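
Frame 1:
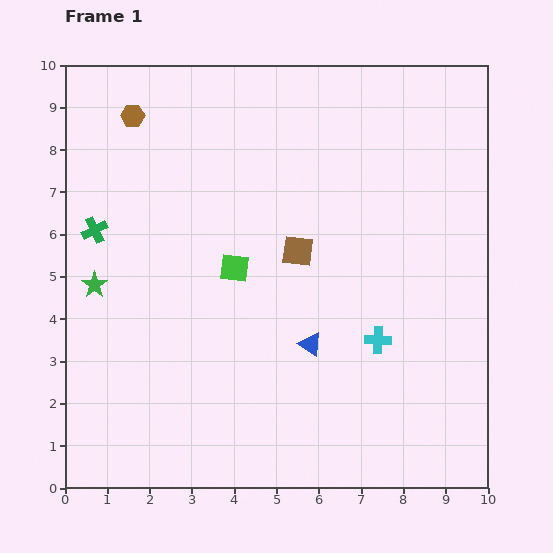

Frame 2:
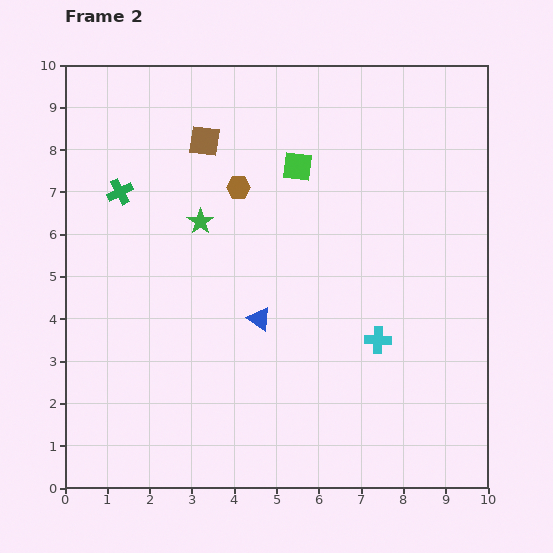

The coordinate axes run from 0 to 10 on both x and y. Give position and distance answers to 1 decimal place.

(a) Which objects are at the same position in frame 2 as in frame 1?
the cyan cross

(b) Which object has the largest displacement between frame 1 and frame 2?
the brown square

(moved 3.4; next 3.0)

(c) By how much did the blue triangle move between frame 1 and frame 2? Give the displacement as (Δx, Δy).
(-1.2, 0.6)

The blue triangle was at (5.8, 3.4) in frame 1 and (4.6, 4.0) in frame 2.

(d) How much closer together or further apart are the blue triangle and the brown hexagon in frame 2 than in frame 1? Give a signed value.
-3.7

Distance in frame 1: 6.8. Distance in frame 2: 3.1.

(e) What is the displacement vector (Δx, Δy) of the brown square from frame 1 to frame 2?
(-2.2, 2.6)

The brown square was at (5.5, 5.6) in frame 1 and (3.3, 8.2) in frame 2.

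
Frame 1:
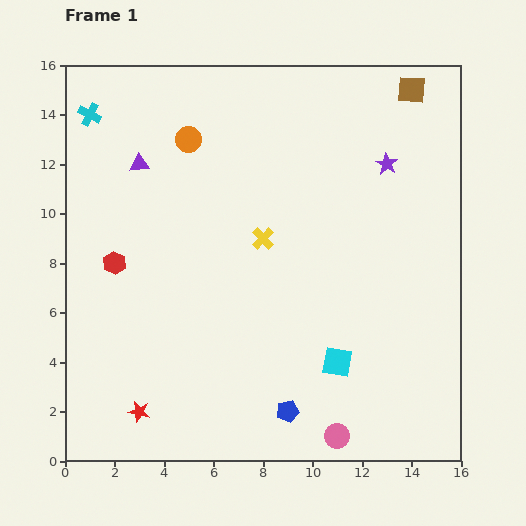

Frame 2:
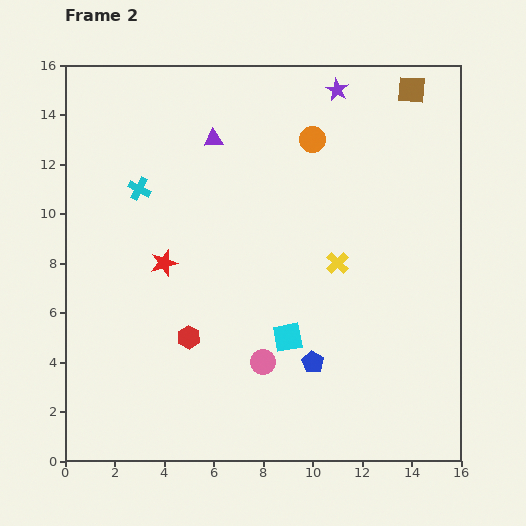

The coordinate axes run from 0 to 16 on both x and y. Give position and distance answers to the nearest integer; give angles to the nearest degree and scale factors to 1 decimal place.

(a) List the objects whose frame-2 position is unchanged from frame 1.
the brown square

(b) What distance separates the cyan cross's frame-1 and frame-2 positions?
4

The cyan cross moved from (1, 14) to (3, 11), a distance of √(2² + 3²) ≈ 4.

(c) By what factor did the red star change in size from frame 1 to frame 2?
1.3×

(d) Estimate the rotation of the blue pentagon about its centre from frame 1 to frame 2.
26° counter-clockwise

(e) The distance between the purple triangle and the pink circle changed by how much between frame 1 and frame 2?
-5

Distance in frame 1: 14. Distance in frame 2: 9.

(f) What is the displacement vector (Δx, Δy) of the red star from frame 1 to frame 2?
(1, 6)

The red star was at (3, 2) in frame 1 and (4, 8) in frame 2.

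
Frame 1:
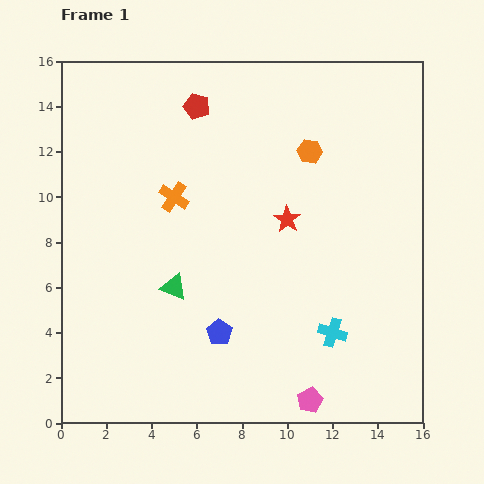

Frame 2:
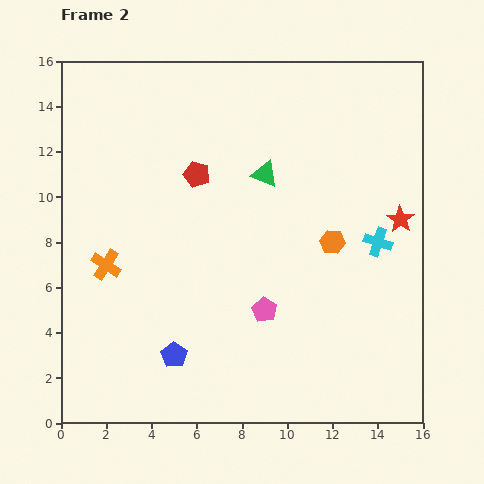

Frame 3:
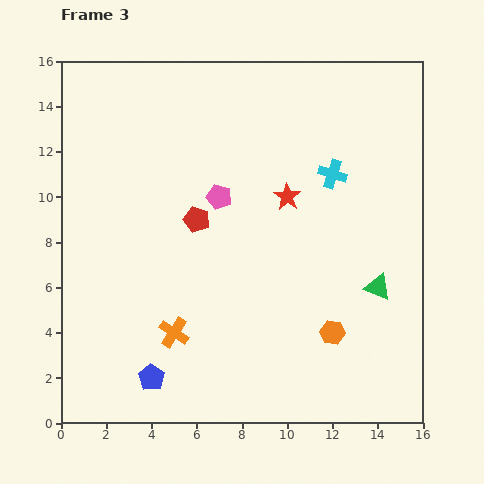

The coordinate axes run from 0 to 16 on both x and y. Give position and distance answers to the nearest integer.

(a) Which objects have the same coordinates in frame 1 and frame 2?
none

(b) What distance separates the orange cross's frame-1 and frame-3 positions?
6

The orange cross moved from (5, 10) to (5, 4), a distance of √(0² + 6²) ≈ 6.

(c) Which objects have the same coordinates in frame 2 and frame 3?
none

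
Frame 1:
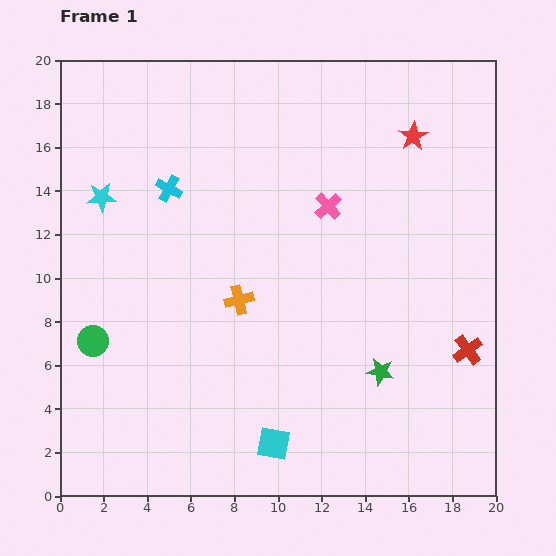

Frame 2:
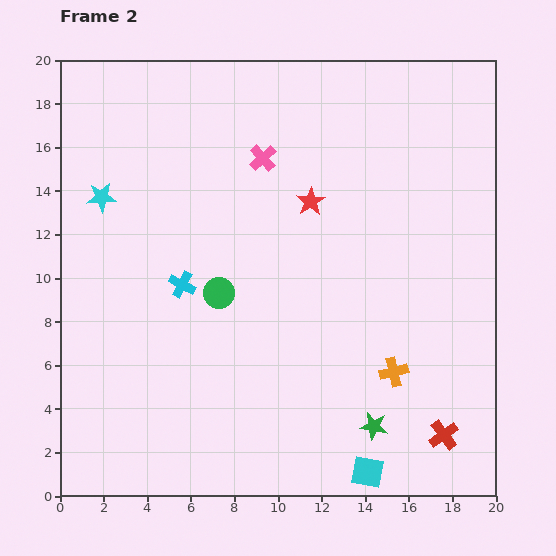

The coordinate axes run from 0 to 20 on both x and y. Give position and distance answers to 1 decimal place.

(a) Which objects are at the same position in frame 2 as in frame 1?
the cyan star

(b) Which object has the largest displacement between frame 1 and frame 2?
the orange cross

(moved 7.8; next 6.2)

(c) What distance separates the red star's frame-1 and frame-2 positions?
5.6

The red star moved from (16.2, 16.5) to (11.5, 13.5), a distance of √(4.7² + 3.0²) ≈ 5.6.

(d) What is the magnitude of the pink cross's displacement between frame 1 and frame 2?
3.7

The pink cross moved from (12.3, 13.3) to (9.3, 15.5), a distance of √(3.0² + 2.2²) ≈ 3.7.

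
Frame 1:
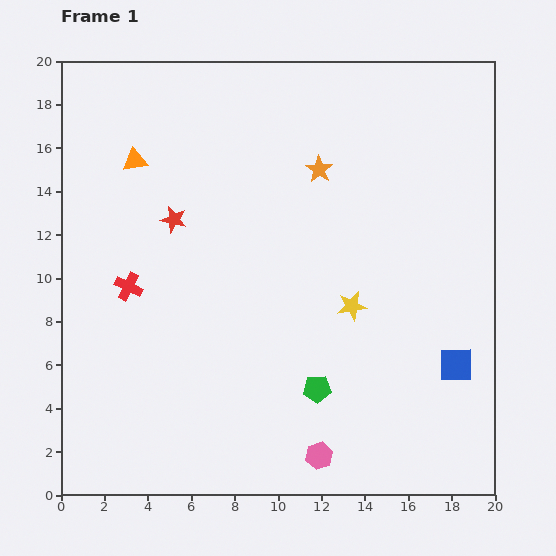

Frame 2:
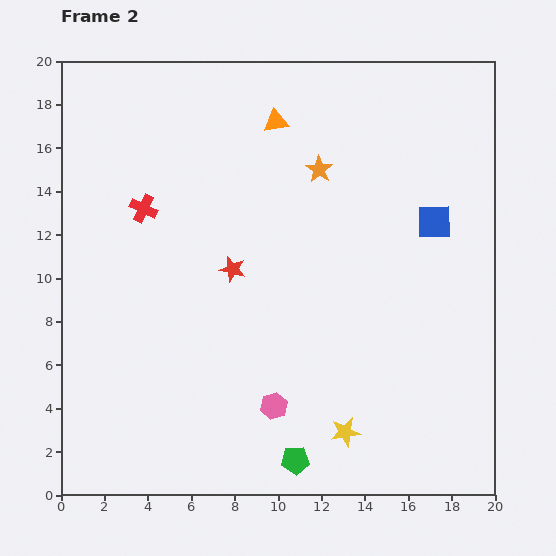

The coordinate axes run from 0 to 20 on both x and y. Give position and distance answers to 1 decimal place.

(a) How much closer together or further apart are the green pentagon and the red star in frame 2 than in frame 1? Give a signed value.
-0.9

Distance in frame 1: 10.2. Distance in frame 2: 9.3.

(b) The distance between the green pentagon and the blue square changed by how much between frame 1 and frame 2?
+6.2

Distance in frame 1: 6.5. Distance in frame 2: 12.7.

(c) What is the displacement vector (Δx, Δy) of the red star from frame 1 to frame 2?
(2.7, -2.3)

The red star was at (5.2, 12.7) in frame 1 and (7.9, 10.4) in frame 2.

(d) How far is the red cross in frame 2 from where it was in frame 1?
3.7

The red cross moved from (3.1, 9.6) to (3.8, 13.2), a distance of √(0.7² + 3.6²) ≈ 3.7.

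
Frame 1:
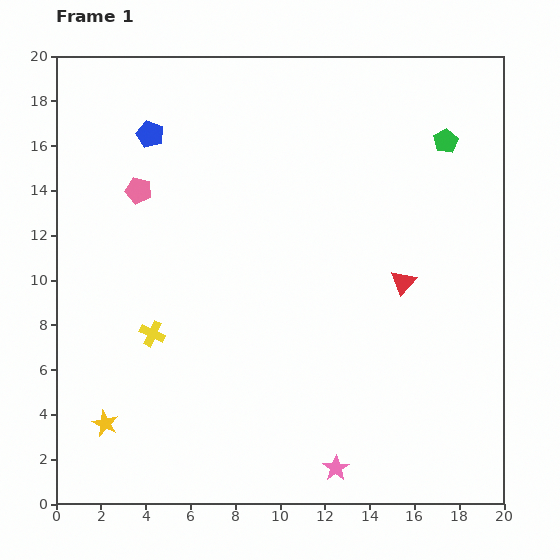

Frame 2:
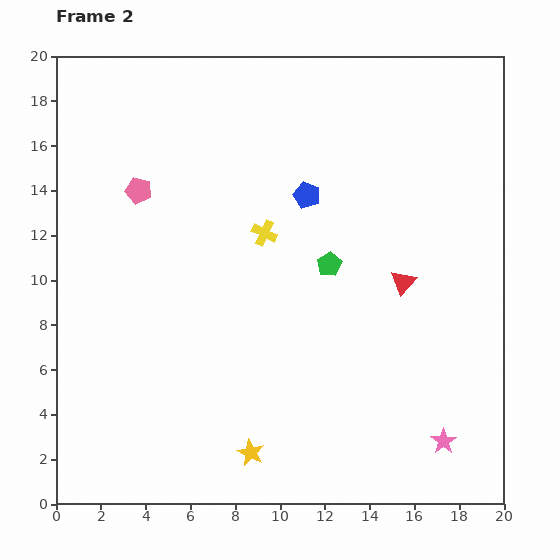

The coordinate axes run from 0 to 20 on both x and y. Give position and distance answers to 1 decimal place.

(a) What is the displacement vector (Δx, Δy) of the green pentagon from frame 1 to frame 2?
(-5.2, -5.5)

The green pentagon was at (17.4, 16.2) in frame 1 and (12.2, 10.7) in frame 2.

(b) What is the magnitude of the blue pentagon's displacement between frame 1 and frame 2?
7.5

The blue pentagon moved from (4.2, 16.5) to (11.2, 13.8), a distance of √(7.0² + 2.7²) ≈ 7.5.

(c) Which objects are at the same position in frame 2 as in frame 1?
the red triangle, the pink pentagon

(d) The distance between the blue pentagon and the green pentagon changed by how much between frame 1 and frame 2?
-9.9

Distance in frame 1: 13.2. Distance in frame 2: 3.3.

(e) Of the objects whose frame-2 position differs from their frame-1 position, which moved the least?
the pink star

(moved 4.9)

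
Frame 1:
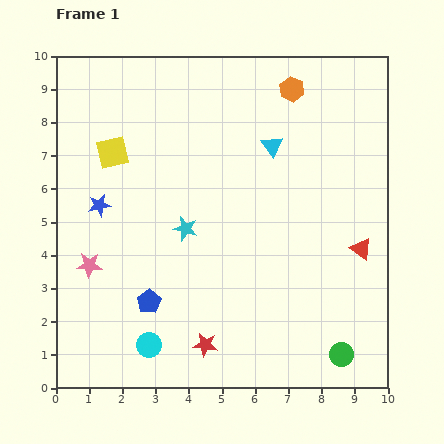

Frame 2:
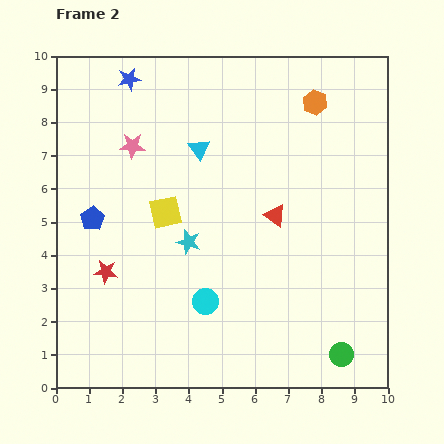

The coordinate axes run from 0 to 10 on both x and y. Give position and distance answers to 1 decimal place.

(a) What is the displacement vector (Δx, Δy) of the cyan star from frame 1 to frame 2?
(0.1, -0.4)

The cyan star was at (3.9, 4.8) in frame 1 and (4.0, 4.4) in frame 2.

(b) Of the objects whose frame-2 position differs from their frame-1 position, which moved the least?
the cyan star

(moved 0.4)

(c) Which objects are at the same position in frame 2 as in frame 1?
the green circle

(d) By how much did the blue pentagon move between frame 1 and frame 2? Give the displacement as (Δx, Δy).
(-1.7, 2.5)

The blue pentagon was at (2.8, 2.6) in frame 1 and (1.1, 5.1) in frame 2.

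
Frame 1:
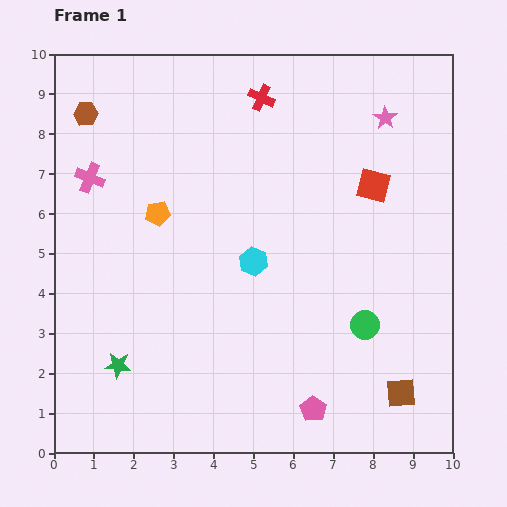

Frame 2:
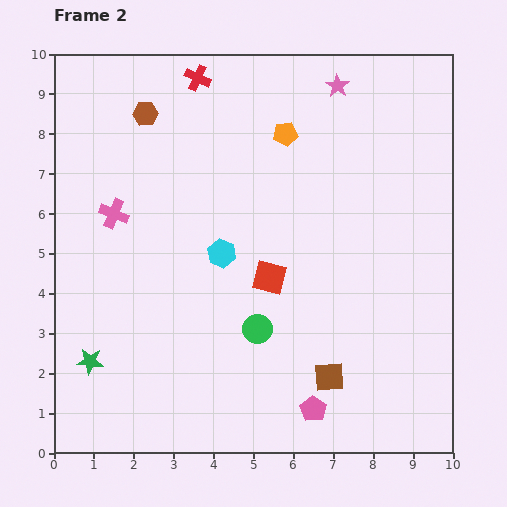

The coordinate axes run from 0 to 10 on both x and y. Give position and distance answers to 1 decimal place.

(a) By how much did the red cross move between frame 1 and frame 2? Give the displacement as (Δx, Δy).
(-1.6, 0.5)

The red cross was at (5.2, 8.9) in frame 1 and (3.6, 9.4) in frame 2.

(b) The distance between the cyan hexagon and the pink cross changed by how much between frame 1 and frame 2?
-1.7

Distance in frame 1: 4.6. Distance in frame 2: 2.9.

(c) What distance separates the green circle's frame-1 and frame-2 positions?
2.7

The green circle moved from (7.8, 3.2) to (5.1, 3.1), a distance of √(2.7² + 0.1²) ≈ 2.7.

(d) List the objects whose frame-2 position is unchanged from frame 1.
the pink pentagon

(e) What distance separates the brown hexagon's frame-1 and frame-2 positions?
1.5

The brown hexagon moved from (0.8, 8.5) to (2.3, 8.5), a distance of √(1.5² + 0.0²) ≈ 1.5.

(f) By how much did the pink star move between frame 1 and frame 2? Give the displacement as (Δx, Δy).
(-1.2, 0.8)

The pink star was at (8.3, 8.4) in frame 1 and (7.1, 9.2) in frame 2.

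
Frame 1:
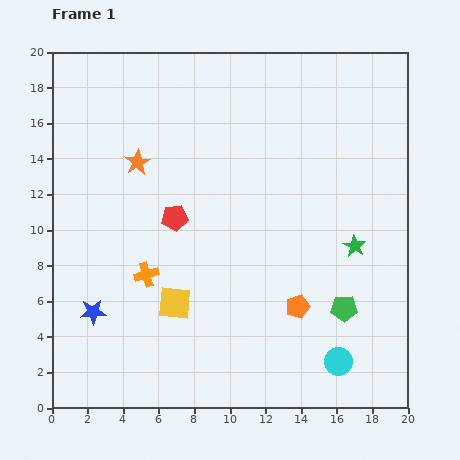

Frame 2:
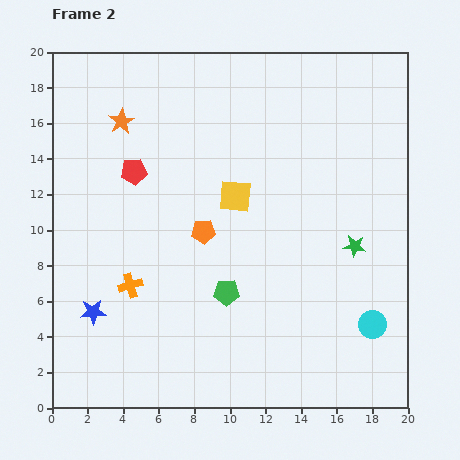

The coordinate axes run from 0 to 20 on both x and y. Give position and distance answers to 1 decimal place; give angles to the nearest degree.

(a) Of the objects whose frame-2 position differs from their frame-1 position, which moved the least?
the orange cross

(moved 1.1)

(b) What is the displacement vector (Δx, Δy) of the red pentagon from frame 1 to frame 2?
(-2.3, 2.6)

The red pentagon was at (6.9, 10.7) in frame 1 and (4.6, 13.3) in frame 2.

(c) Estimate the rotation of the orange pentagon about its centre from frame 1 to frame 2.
16° clockwise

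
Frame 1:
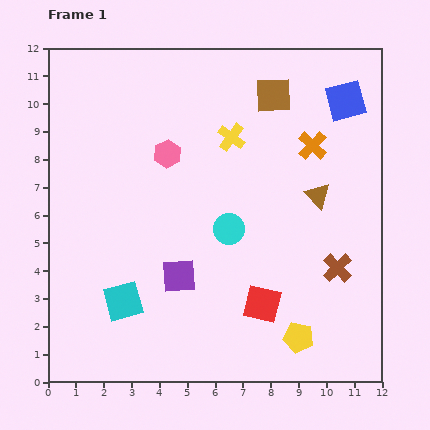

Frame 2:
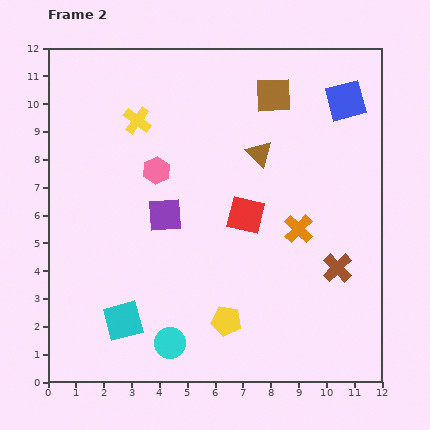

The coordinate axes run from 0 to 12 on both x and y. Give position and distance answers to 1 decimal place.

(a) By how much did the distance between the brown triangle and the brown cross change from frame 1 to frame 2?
+2.3

Distance in frame 1: 2.7. Distance in frame 2: 5.0.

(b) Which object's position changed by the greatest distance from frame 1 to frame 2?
the cyan circle

(moved 4.6; next 3.5)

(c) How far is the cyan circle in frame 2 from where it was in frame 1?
4.6

The cyan circle moved from (6.5, 5.5) to (4.4, 1.4), a distance of √(2.1² + 4.1²) ≈ 4.6.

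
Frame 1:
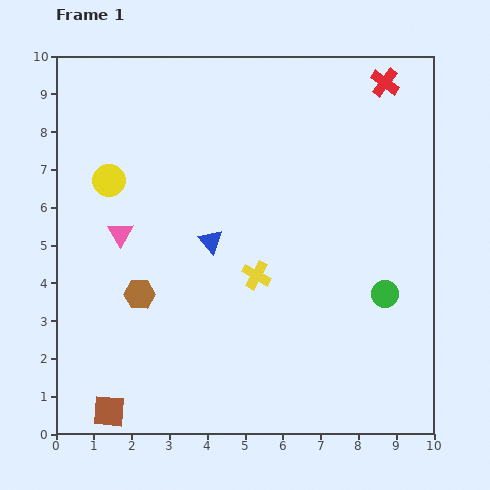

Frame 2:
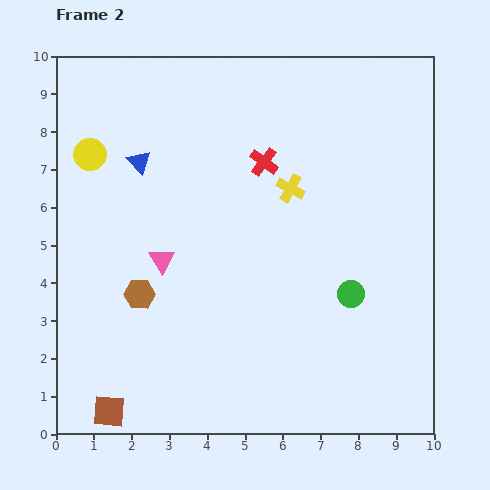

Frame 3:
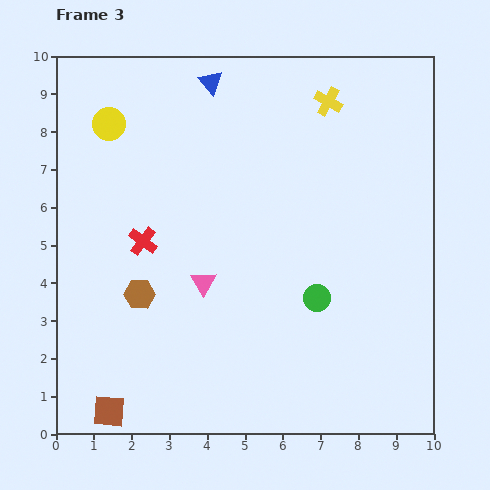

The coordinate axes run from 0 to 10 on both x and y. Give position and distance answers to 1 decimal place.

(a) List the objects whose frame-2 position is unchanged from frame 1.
the brown hexagon, the brown square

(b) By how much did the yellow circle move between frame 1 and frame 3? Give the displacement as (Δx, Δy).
(0.0, 1.5)

The yellow circle was at (1.4, 6.7) in frame 1 and (1.4, 8.2) in frame 3.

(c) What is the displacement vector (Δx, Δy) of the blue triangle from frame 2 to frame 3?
(1.9, 2.1)

The blue triangle was at (2.2, 7.2) in frame 2 and (4.1, 9.3) in frame 3.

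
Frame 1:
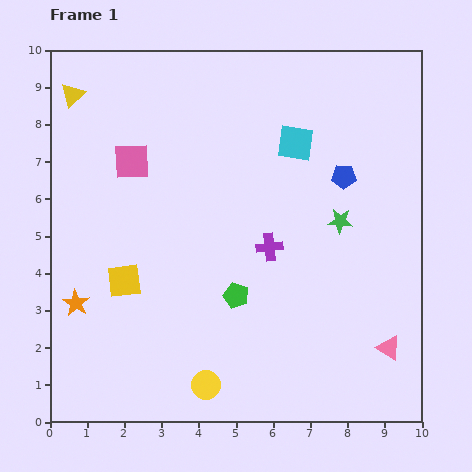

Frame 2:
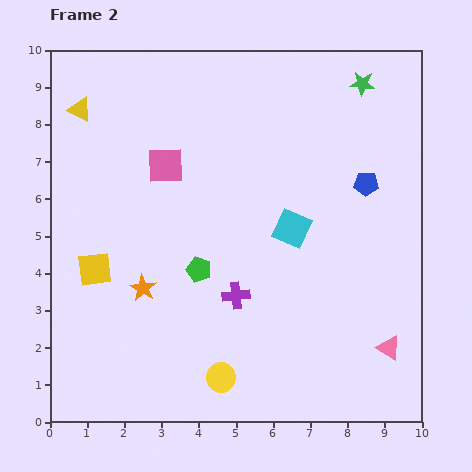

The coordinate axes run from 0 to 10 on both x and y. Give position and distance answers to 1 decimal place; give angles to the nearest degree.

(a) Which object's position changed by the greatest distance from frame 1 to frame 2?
the green star

(moved 3.7; next 2.3)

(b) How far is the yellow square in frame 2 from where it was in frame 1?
0.9

The yellow square moved from (2.0, 3.8) to (1.2, 4.1), a distance of √(0.8² + 0.3²) ≈ 0.9.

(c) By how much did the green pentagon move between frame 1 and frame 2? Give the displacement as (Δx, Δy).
(-1.0, 0.7)

The green pentagon was at (5.0, 3.4) in frame 1 and (4.0, 4.1) in frame 2.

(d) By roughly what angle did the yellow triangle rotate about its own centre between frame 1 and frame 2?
50° counter-clockwise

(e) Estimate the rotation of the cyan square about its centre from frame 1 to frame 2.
16° clockwise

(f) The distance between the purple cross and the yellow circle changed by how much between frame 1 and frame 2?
-1.9

Distance in frame 1: 4.1. Distance in frame 2: 2.2.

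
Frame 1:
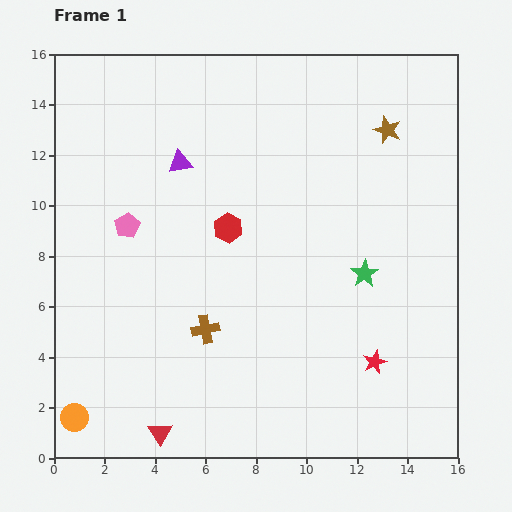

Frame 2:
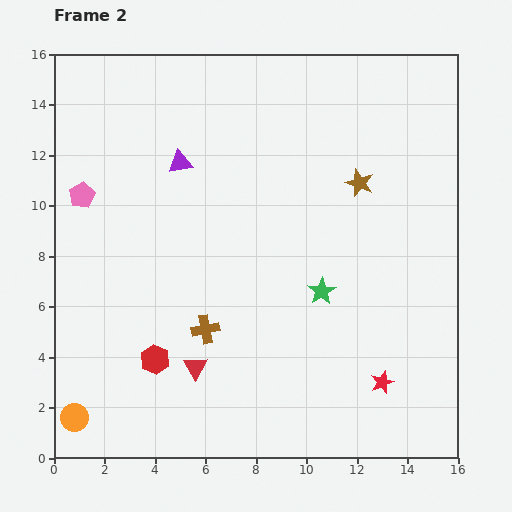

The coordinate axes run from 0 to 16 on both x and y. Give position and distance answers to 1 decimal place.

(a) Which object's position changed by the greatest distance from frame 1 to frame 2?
the red hexagon

(moved 6.0; next 3.0)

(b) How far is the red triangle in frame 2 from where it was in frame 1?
3.0

The red triangle moved from (4.2, 1.0) to (5.6, 3.6), a distance of √(1.4² + 2.6²) ≈ 3.0.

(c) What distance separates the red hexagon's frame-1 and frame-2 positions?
6.0

The red hexagon moved from (6.9, 9.1) to (4.0, 3.9), a distance of √(2.9² + 5.2²) ≈ 6.0.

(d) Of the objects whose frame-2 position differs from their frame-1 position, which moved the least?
the red star

(moved 0.9)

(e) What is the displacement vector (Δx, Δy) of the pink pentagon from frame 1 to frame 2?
(-1.8, 1.2)

The pink pentagon was at (2.9, 9.2) in frame 1 and (1.1, 10.4) in frame 2.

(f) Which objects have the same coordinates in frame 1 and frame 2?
the brown cross, the orange circle, the purple triangle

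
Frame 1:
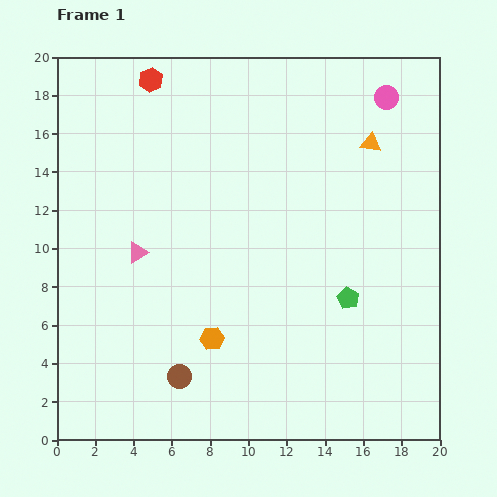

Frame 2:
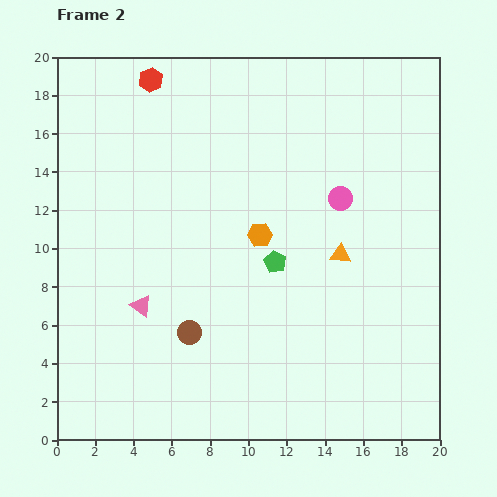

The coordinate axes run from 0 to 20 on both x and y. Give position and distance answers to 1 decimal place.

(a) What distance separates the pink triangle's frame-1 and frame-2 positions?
2.8

The pink triangle moved from (4.2, 9.8) to (4.4, 7.0), a distance of √(0.2² + 2.8²) ≈ 2.8.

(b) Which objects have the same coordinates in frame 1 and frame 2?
the red hexagon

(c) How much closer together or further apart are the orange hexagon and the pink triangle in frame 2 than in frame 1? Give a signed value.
+1.2

Distance in frame 1: 6.0. Distance in frame 2: 7.2.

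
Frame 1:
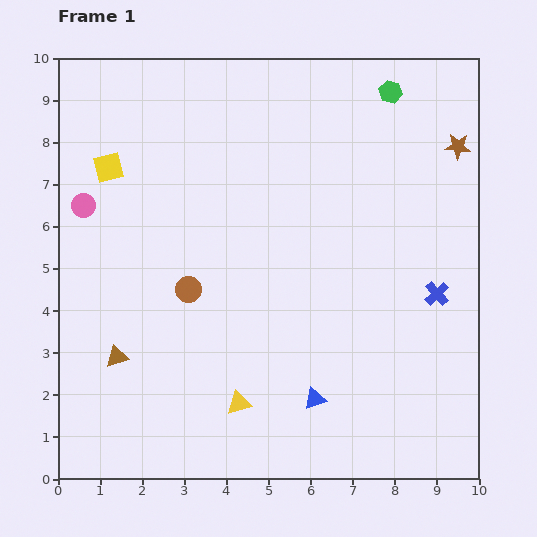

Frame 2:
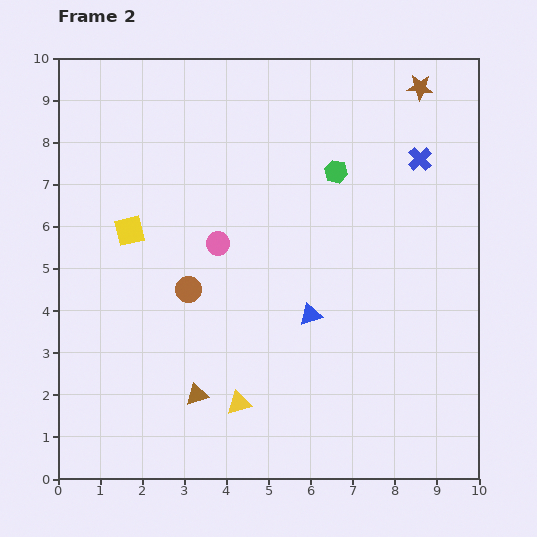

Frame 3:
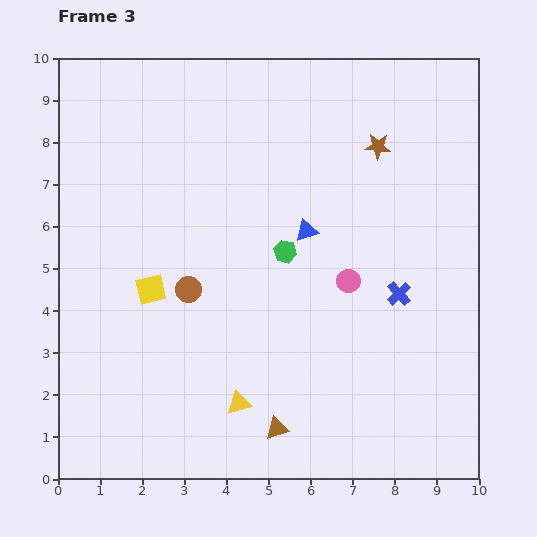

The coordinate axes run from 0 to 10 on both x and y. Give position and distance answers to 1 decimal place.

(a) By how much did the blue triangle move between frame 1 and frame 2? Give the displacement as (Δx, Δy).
(-0.1, 2.0)

The blue triangle was at (6.1, 1.9) in frame 1 and (6.0, 3.9) in frame 2.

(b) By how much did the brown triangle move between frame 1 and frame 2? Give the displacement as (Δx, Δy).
(1.9, -0.9)

The brown triangle was at (1.4, 2.9) in frame 1 and (3.3, 2.0) in frame 2.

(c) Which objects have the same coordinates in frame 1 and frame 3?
the brown circle, the yellow triangle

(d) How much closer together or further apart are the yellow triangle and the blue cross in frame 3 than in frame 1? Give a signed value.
-0.8

Distance in frame 1: 5.4. Distance in frame 3: 4.6.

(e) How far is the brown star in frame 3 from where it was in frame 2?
1.7

The brown star moved from (8.6, 9.3) to (7.6, 7.9), a distance of √(1.0² + 1.4²) ≈ 1.7.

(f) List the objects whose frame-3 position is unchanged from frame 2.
the brown circle, the yellow triangle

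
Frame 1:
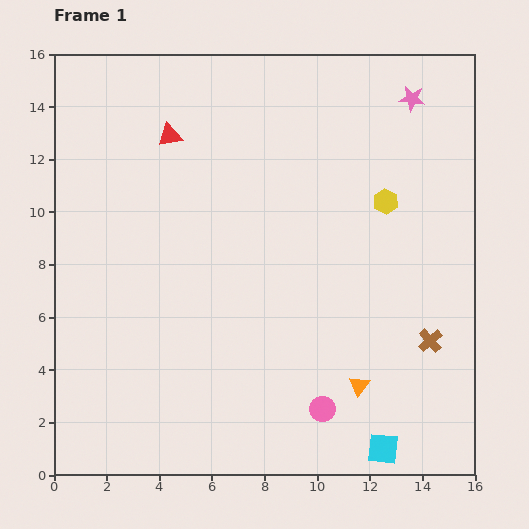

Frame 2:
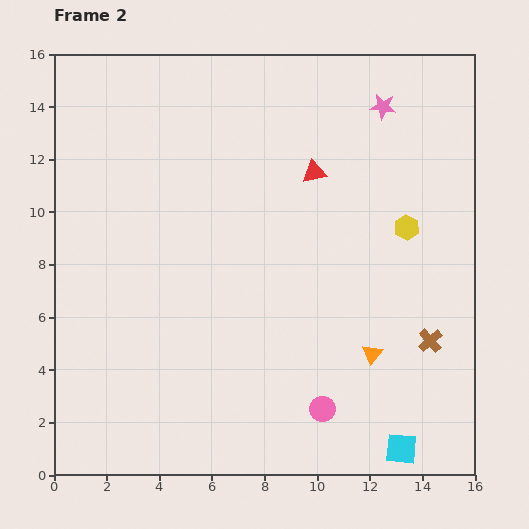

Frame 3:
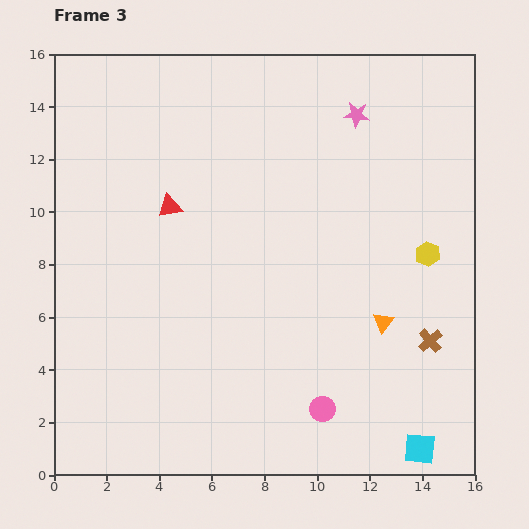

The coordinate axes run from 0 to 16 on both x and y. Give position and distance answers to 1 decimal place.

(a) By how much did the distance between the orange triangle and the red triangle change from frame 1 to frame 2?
-4.7

Distance in frame 1: 11.9. Distance in frame 2: 7.2.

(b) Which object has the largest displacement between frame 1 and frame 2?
the red triangle

(moved 5.7; next 1.3)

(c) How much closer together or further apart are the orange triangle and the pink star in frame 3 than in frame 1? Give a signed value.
-3.1

Distance in frame 1: 11.1. Distance in frame 3: 8.0.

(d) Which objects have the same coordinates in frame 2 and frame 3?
the pink circle, the brown cross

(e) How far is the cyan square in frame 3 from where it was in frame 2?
0.7

The cyan square moved from (13.2, 1.0) to (13.9, 1.0), a distance of √(0.7² + 0.0²) ≈ 0.7.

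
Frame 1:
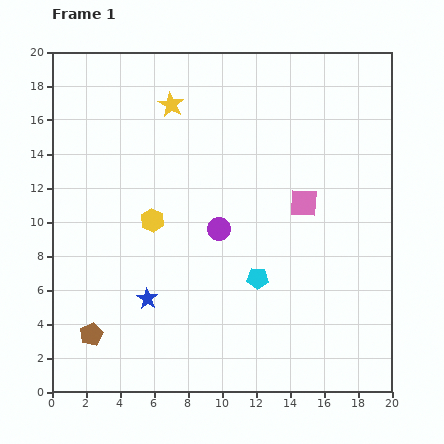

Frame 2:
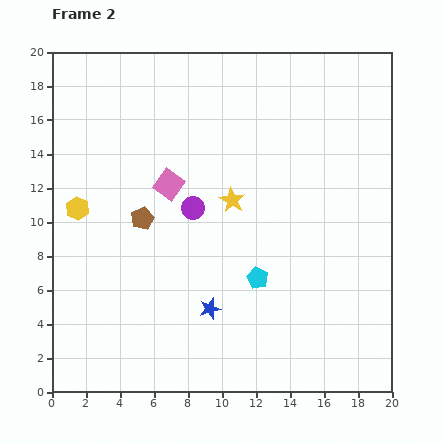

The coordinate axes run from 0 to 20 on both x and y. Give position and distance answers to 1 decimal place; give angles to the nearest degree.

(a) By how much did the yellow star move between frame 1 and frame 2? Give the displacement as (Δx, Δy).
(3.6, -5.6)

The yellow star was at (7.0, 16.9) in frame 1 and (10.6, 11.3) in frame 2.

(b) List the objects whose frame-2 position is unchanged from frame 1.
the cyan pentagon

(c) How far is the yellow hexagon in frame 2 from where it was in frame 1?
4.5

The yellow hexagon moved from (5.9, 10.1) to (1.5, 10.8), a distance of √(4.4² + 0.7²) ≈ 4.5.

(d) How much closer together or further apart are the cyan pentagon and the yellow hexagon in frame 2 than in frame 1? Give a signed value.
+4.3

Distance in frame 1: 7.1. Distance in frame 2: 11.4.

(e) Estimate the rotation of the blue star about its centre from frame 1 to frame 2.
25° clockwise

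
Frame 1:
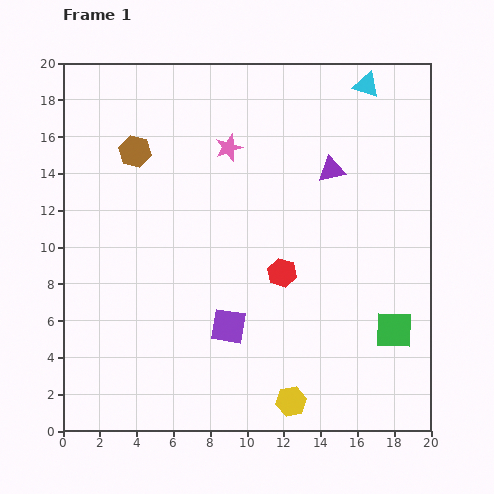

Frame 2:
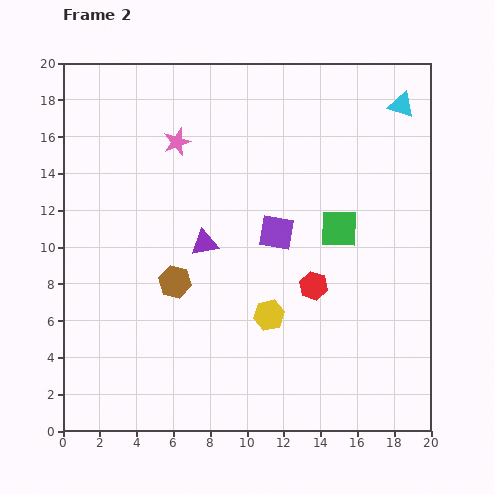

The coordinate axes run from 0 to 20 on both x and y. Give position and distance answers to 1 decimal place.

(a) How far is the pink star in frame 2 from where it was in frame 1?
2.8

The pink star moved from (9.0, 15.4) to (6.2, 15.7), a distance of √(2.8² + 0.3²) ≈ 2.8.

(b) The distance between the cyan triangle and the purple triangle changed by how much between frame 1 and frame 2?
+8.1

Distance in frame 1: 5.0. Distance in frame 2: 13.1.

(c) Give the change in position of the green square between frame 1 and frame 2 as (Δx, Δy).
(-3.0, 5.5)

The green square was at (18.0, 5.5) in frame 1 and (15.0, 11.0) in frame 2.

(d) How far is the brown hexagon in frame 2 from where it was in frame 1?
7.4

The brown hexagon moved from (3.9, 15.2) to (6.1, 8.1), a distance of √(2.2² + 7.1²) ≈ 7.4.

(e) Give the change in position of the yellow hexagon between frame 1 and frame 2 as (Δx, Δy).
(-1.2, 4.7)

The yellow hexagon was at (12.4, 1.6) in frame 1 and (11.2, 6.3) in frame 2.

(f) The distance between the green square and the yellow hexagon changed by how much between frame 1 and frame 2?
-0.8

Distance in frame 1: 6.8. Distance in frame 2: 6.0.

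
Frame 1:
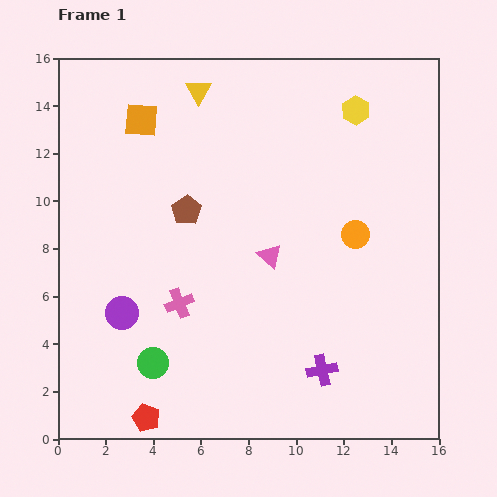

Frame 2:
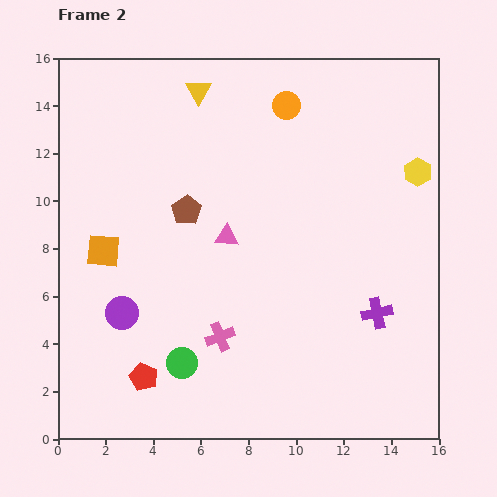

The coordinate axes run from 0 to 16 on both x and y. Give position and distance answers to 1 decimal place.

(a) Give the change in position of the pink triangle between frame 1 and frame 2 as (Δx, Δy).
(-1.8, 0.8)

The pink triangle was at (8.9, 7.7) in frame 1 and (7.1, 8.5) in frame 2.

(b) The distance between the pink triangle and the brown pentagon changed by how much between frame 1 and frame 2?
-2.0

Distance in frame 1: 4.0. Distance in frame 2: 2.0.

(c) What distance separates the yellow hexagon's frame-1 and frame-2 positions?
3.7

The yellow hexagon moved from (12.5, 13.8) to (15.1, 11.2), a distance of √(2.6² + 2.6²) ≈ 3.7.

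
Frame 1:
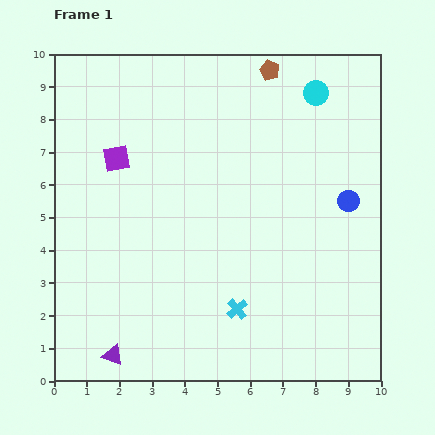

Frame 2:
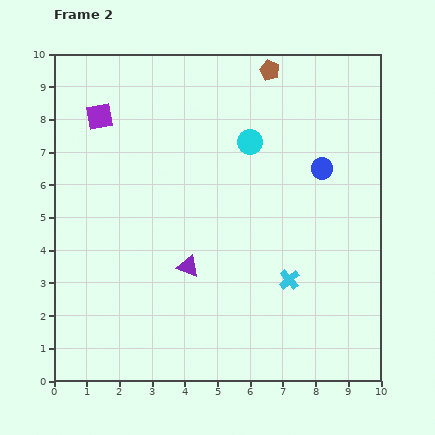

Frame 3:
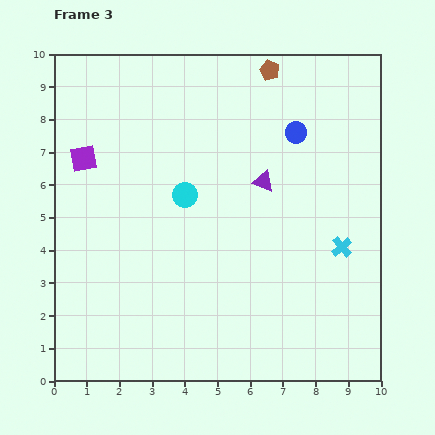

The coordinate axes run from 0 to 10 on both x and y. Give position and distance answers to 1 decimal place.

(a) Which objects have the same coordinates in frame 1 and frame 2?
the brown pentagon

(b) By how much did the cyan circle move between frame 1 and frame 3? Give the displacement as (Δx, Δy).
(-4.0, -3.1)

The cyan circle was at (8.0, 8.8) in frame 1 and (4.0, 5.7) in frame 3.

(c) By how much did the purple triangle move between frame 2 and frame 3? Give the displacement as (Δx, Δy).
(2.3, 2.6)

The purple triangle was at (4.1, 3.5) in frame 2 and (6.4, 6.1) in frame 3.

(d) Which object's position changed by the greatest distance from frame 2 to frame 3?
the purple triangle

(moved 3.5; next 2.6)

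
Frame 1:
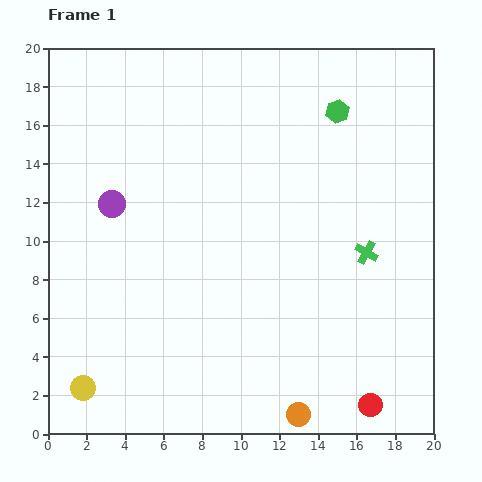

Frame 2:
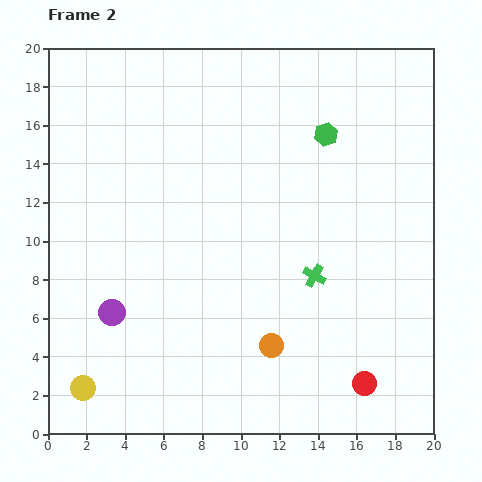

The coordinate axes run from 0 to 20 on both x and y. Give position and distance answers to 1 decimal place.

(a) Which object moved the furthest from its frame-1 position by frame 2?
the purple circle

(moved 5.6; next 3.9)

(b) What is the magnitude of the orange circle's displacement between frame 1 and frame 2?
3.9

The orange circle moved from (13.0, 1.0) to (11.6, 4.6), a distance of √(1.4² + 3.6²) ≈ 3.9.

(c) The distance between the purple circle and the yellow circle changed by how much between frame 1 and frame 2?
-5.4

Distance in frame 1: 9.6. Distance in frame 2: 4.2.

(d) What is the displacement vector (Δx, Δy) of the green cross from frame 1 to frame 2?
(-2.7, -1.2)

The green cross was at (16.5, 9.4) in frame 1 and (13.8, 8.2) in frame 2.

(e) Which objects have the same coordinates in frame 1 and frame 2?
the yellow circle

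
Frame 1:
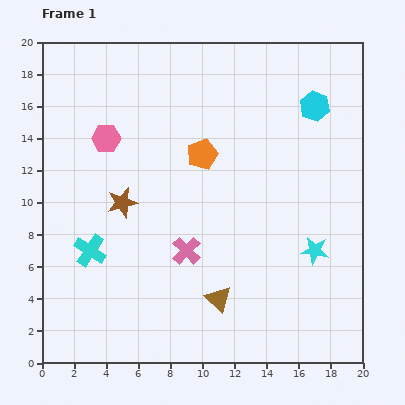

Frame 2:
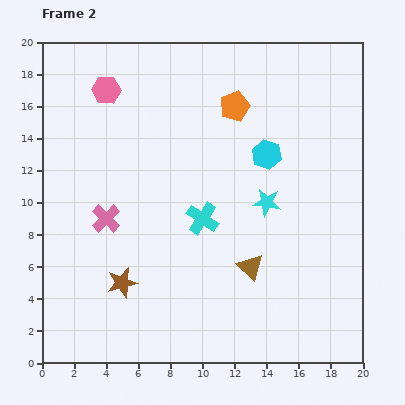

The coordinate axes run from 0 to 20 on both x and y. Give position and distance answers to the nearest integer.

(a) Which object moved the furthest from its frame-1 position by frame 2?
the cyan cross

(moved 7; next 5)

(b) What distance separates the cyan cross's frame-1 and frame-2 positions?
7

The cyan cross moved from (3, 7) to (10, 9), a distance of √(7² + 2²) ≈ 7.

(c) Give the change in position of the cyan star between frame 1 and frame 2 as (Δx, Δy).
(-3, 3)

The cyan star was at (17, 7) in frame 1 and (14, 10) in frame 2.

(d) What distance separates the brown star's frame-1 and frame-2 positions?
5

The brown star moved from (5, 10) to (5, 5), a distance of √(0² + 5²) ≈ 5.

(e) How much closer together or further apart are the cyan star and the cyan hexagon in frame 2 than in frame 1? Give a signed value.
-6

Distance in frame 1: 9. Distance in frame 2: 3.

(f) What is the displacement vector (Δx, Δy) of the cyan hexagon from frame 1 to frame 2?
(-3, -3)

The cyan hexagon was at (17, 16) in frame 1 and (14, 13) in frame 2.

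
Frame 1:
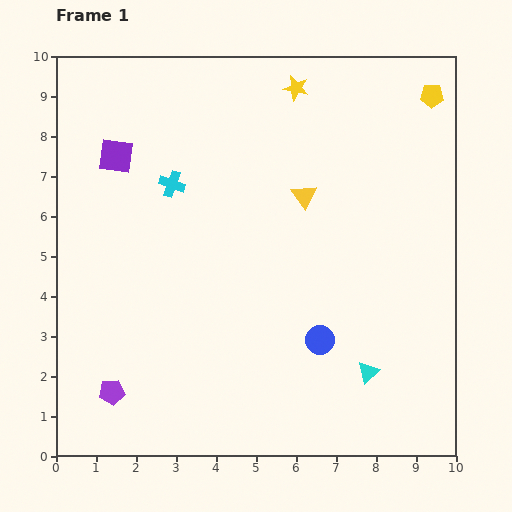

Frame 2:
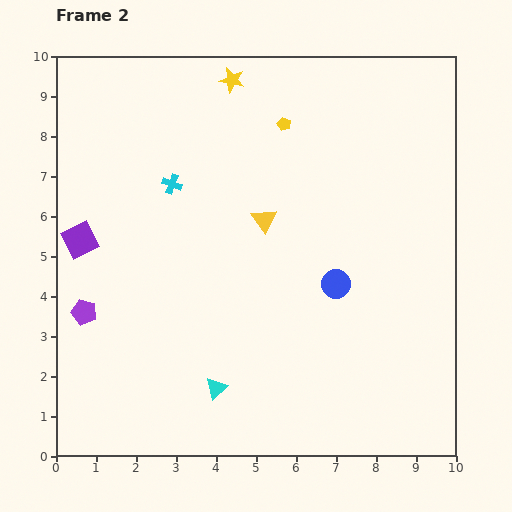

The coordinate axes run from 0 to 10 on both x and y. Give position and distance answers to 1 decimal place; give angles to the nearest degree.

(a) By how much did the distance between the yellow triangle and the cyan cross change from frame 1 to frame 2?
-0.8

Distance in frame 1: 3.3. Distance in frame 2: 2.5.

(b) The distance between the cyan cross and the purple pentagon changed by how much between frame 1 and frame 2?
-1.5

Distance in frame 1: 5.4. Distance in frame 2: 3.9.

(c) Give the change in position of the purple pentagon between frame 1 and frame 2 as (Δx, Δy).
(-0.7, 2.0)

The purple pentagon was at (1.4, 1.6) in frame 1 and (0.7, 3.6) in frame 2.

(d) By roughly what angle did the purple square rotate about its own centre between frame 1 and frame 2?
35° counter-clockwise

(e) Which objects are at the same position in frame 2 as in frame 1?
the cyan cross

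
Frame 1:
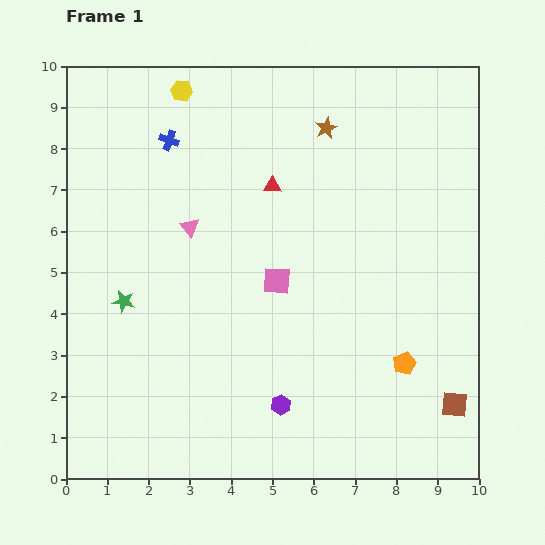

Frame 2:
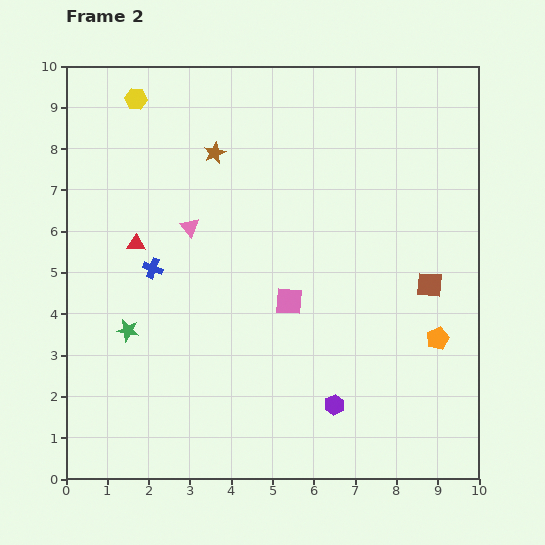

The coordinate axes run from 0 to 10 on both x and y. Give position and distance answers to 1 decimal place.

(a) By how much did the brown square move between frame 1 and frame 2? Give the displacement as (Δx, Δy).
(-0.6, 2.9)

The brown square was at (9.4, 1.8) in frame 1 and (8.8, 4.7) in frame 2.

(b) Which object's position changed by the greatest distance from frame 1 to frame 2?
the red triangle

(moved 3.6; next 3.1)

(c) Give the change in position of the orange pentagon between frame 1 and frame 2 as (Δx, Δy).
(0.8, 0.6)

The orange pentagon was at (8.2, 2.8) in frame 1 and (9.0, 3.4) in frame 2.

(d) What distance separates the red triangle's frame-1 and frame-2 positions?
3.6

The red triangle moved from (5.0, 7.1) to (1.7, 5.7), a distance of √(3.3² + 1.4²) ≈ 3.6.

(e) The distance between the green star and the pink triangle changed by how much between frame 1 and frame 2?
+0.5

Distance in frame 1: 2.4. Distance in frame 2: 2.9.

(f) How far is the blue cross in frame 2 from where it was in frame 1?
3.1

The blue cross moved from (2.5, 8.2) to (2.1, 5.1), a distance of √(0.4² + 3.1²) ≈ 3.1.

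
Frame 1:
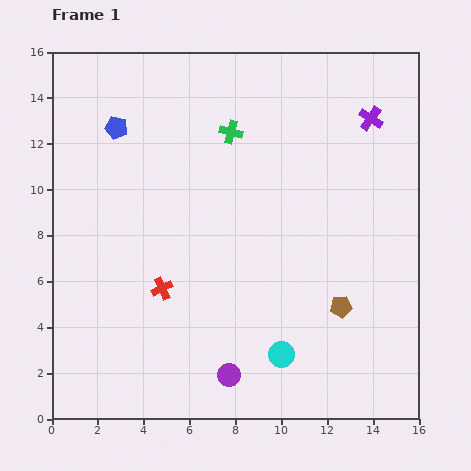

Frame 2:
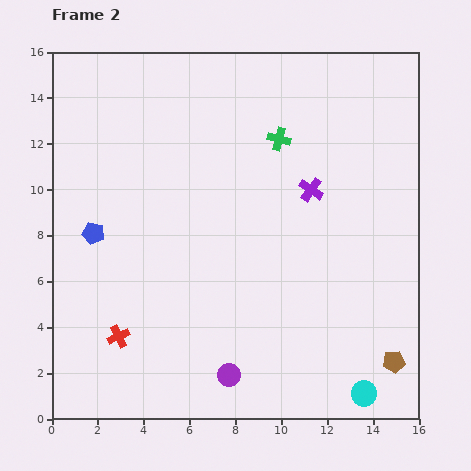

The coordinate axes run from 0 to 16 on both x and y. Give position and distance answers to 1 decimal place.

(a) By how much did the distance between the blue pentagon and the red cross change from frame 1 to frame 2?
-2.7

Distance in frame 1: 7.3. Distance in frame 2: 4.6.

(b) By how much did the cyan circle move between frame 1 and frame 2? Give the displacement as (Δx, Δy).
(3.6, -1.7)

The cyan circle was at (10.0, 2.8) in frame 1 and (13.6, 1.1) in frame 2.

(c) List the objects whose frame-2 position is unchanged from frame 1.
the purple circle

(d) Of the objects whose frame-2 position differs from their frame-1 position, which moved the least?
the green cross

(moved 2.1)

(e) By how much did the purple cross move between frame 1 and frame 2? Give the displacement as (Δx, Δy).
(-2.6, -3.1)

The purple cross was at (13.9, 13.1) in frame 1 and (11.3, 10.0) in frame 2.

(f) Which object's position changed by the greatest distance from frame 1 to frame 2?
the blue pentagon

(moved 4.7; next 4.0)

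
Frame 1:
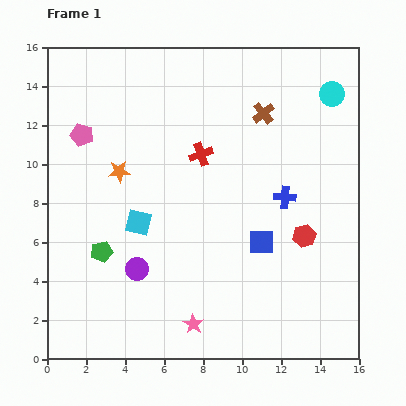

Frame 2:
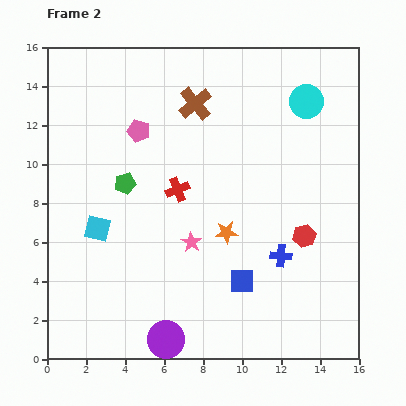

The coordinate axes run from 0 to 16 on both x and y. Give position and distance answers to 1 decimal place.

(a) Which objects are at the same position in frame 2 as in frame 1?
the red hexagon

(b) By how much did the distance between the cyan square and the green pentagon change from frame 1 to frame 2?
+0.3

Distance in frame 1: 2.4. Distance in frame 2: 2.7.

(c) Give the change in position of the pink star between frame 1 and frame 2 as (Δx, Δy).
(-0.1, 4.2)

The pink star was at (7.5, 1.8) in frame 1 and (7.4, 6.0) in frame 2.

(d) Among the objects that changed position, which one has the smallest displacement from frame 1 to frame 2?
the cyan circle

(moved 1.4)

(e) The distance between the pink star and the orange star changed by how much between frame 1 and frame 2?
-6.8

Distance in frame 1: 8.7. Distance in frame 2: 1.9.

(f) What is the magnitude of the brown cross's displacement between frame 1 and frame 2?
3.5

The brown cross moved from (11.1, 12.6) to (7.6, 13.1), a distance of √(3.5² + 0.5²) ≈ 3.5.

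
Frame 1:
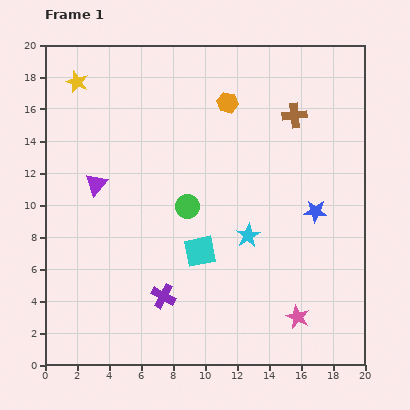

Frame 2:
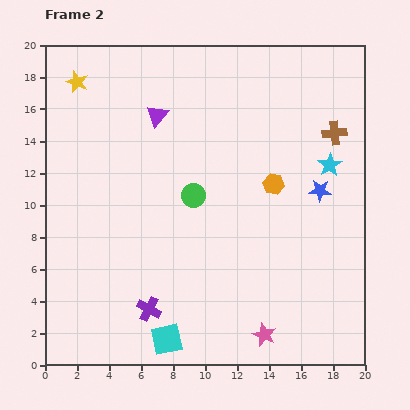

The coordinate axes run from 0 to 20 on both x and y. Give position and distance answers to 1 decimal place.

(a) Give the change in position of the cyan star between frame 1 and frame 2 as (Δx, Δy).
(5.1, 4.4)

The cyan star was at (12.7, 8.1) in frame 1 and (17.8, 12.5) in frame 2.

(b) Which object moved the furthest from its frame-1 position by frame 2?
the cyan star

(moved 6.7; next 5.9)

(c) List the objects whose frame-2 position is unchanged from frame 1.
the yellow star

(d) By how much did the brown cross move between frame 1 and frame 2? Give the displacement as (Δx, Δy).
(2.5, -1.1)

The brown cross was at (15.6, 15.6) in frame 1 and (18.1, 14.5) in frame 2.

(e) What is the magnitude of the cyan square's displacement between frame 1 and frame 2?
5.9

The cyan square moved from (9.7, 7.1) to (7.6, 1.6), a distance of √(2.1² + 5.5²) ≈ 5.9.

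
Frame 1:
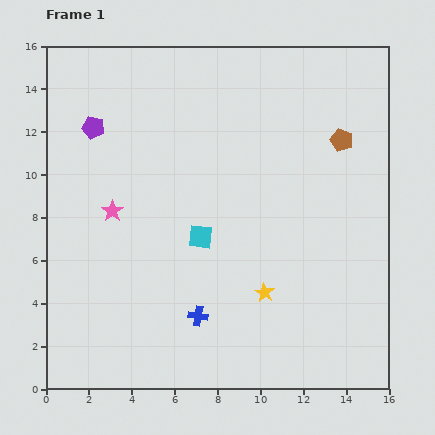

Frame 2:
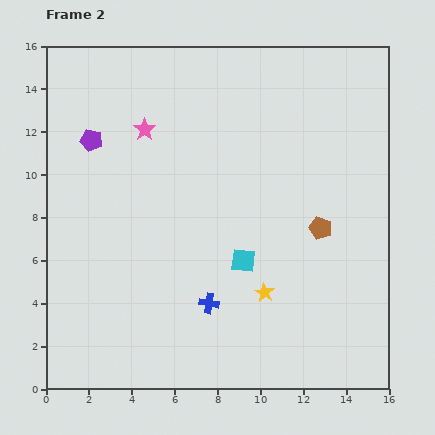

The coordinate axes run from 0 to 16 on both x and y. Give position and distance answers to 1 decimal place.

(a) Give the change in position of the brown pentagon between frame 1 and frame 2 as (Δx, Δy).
(-1.0, -4.1)

The brown pentagon was at (13.8, 11.6) in frame 1 and (12.8, 7.5) in frame 2.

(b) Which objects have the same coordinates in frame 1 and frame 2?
the yellow star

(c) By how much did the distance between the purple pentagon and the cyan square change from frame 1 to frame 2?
+1.9

Distance in frame 1: 7.1. Distance in frame 2: 9.0.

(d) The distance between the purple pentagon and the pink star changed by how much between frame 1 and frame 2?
-1.5

Distance in frame 1: 4.0. Distance in frame 2: 2.5.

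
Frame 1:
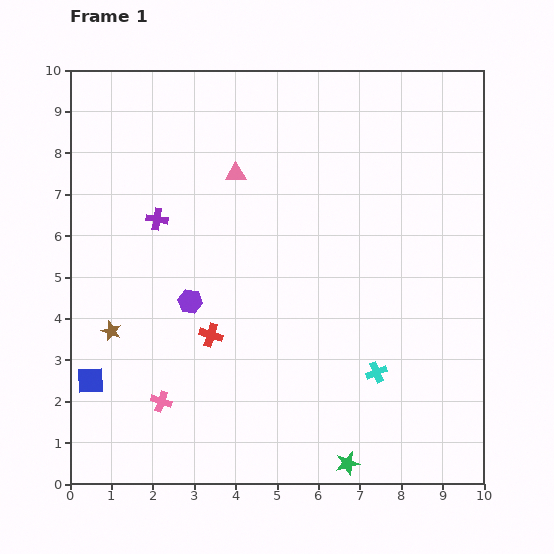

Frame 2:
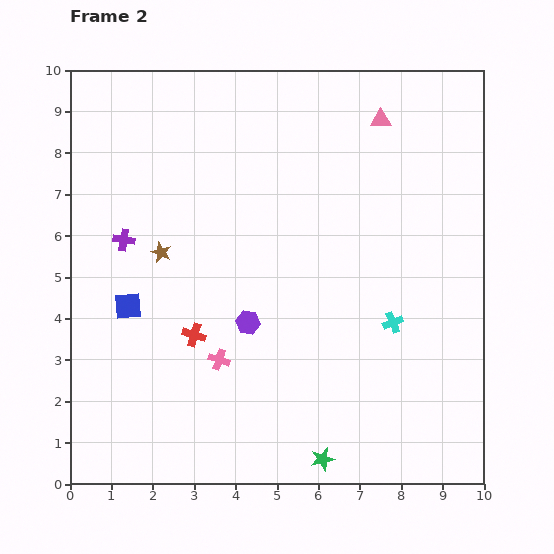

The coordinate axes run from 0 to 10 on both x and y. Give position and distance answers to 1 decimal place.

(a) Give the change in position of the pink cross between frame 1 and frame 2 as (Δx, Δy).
(1.4, 1.0)

The pink cross was at (2.2, 2.0) in frame 1 and (3.6, 3.0) in frame 2.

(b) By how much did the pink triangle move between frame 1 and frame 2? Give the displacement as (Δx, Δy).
(3.5, 1.3)

The pink triangle was at (4.0, 7.5) in frame 1 and (7.5, 8.8) in frame 2.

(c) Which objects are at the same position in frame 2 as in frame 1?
none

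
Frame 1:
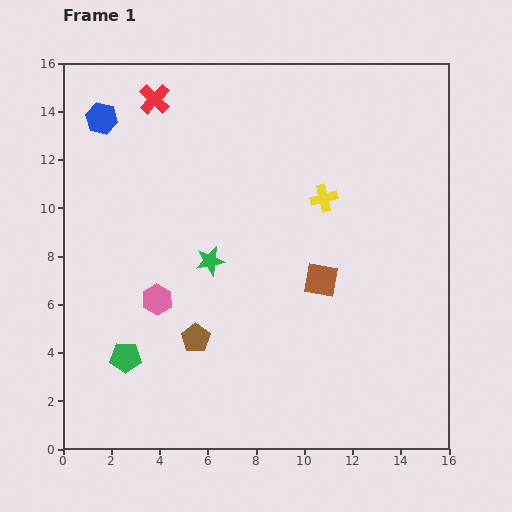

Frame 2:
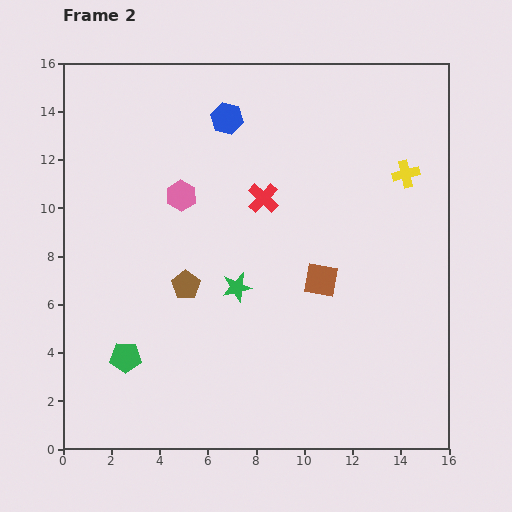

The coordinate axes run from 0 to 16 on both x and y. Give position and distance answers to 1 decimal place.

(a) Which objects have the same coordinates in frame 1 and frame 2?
the green pentagon, the brown square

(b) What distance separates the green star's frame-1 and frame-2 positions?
1.6

The green star moved from (6.1, 7.8) to (7.2, 6.7), a distance of √(1.1² + 1.1²) ≈ 1.6.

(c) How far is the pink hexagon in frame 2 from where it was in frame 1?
4.4

The pink hexagon moved from (3.9, 6.2) to (4.9, 10.5), a distance of √(1.0² + 4.3²) ≈ 4.4.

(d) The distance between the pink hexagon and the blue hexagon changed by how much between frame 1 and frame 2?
-4.1

Distance in frame 1: 7.8. Distance in frame 2: 3.7.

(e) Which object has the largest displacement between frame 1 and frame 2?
the red cross

(moved 6.1; next 5.2)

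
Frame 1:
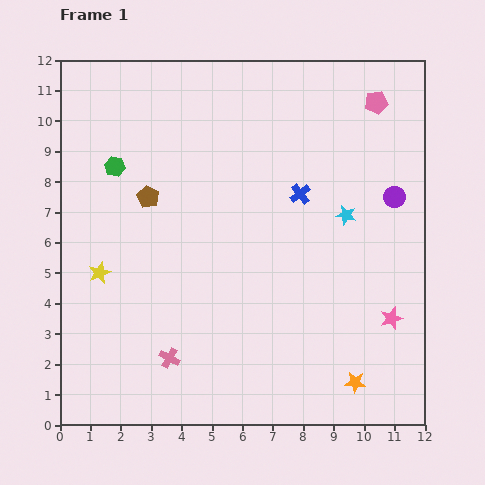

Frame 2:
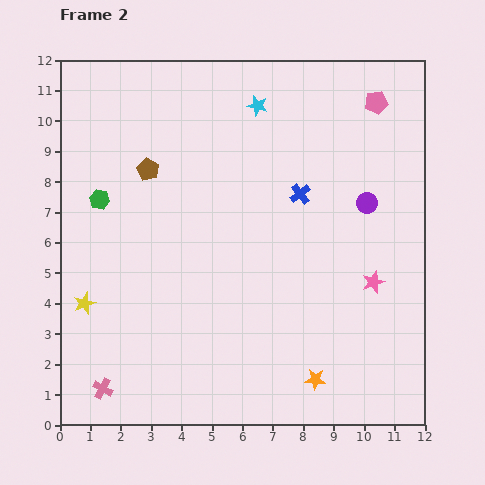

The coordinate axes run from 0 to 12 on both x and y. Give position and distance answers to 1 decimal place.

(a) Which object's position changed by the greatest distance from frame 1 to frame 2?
the cyan star

(moved 4.6; next 2.4)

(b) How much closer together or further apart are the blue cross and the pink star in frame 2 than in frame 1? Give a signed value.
-1.3

Distance in frame 1: 5.1. Distance in frame 2: 3.8.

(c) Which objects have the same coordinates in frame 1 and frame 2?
the blue cross, the pink pentagon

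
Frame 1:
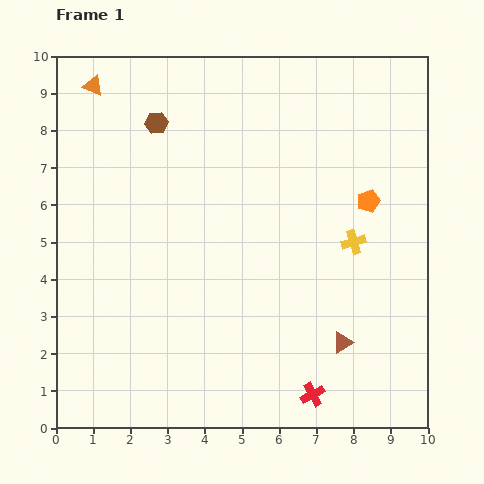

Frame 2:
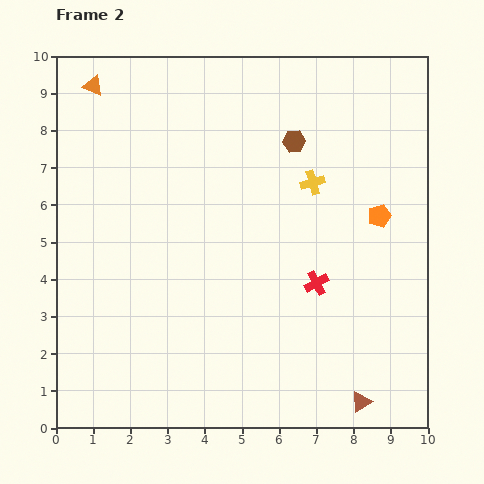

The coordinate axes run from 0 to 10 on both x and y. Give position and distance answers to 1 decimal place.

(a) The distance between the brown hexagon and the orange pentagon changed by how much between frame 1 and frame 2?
-3.1

Distance in frame 1: 6.1. Distance in frame 2: 3.0.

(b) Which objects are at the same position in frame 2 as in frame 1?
the orange triangle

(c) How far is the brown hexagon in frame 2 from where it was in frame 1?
3.7

The brown hexagon moved from (2.7, 8.2) to (6.4, 7.7), a distance of √(3.7² + 0.5²) ≈ 3.7.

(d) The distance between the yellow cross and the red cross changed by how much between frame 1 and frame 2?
-1.5

Distance in frame 1: 4.2. Distance in frame 2: 2.7.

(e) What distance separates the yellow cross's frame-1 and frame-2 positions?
1.9

The yellow cross moved from (8.0, 5.0) to (6.9, 6.6), a distance of √(1.1² + 1.6²) ≈ 1.9.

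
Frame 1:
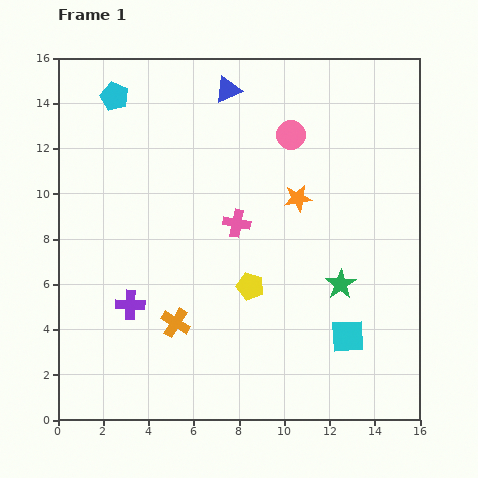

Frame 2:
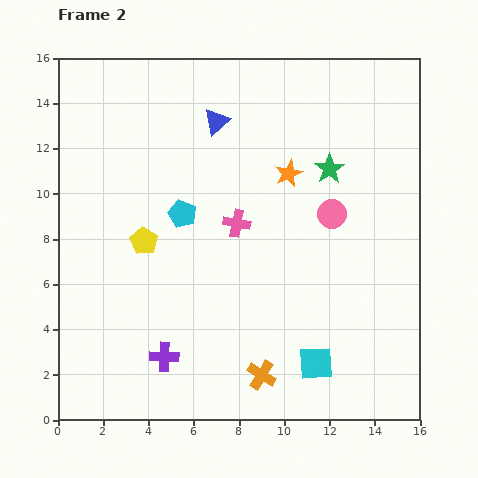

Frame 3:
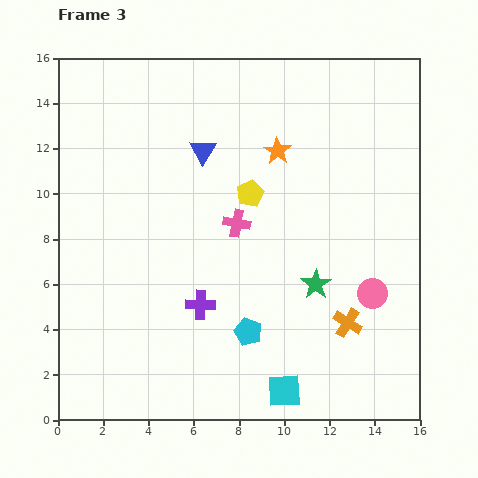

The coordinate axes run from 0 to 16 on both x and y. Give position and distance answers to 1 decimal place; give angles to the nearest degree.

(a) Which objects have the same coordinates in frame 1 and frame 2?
the pink cross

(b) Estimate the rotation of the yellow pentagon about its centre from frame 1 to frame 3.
30° clockwise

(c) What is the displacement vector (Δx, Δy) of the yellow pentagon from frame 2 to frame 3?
(4.7, 2.1)

The yellow pentagon was at (3.8, 7.9) in frame 2 and (8.5, 10.0) in frame 3.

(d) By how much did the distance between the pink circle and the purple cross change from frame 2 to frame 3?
-2.1

Distance in frame 2: 9.7. Distance in frame 3: 7.6.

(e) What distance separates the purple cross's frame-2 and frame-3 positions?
2.8

The purple cross moved from (4.7, 2.8) to (6.3, 5.1), a distance of √(1.6² + 2.3²) ≈ 2.8.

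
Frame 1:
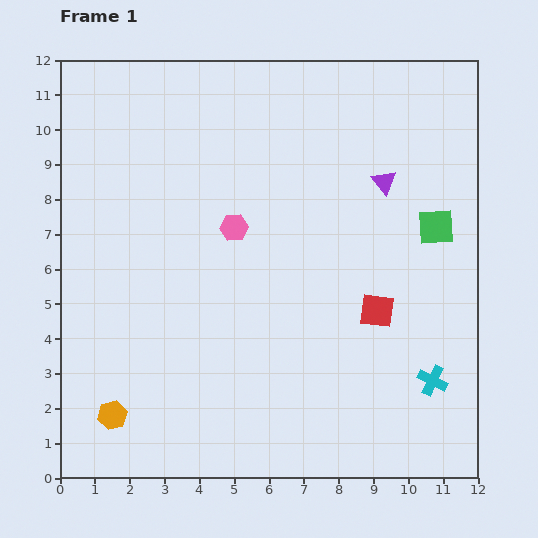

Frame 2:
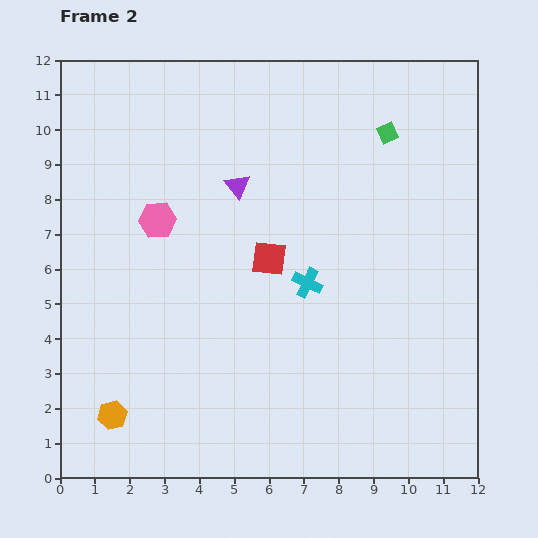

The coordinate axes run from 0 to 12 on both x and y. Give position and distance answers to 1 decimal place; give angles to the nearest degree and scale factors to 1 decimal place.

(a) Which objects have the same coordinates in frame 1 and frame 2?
the orange hexagon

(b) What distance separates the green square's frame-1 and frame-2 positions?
3.0

The green square moved from (10.8, 7.2) to (9.4, 9.9), a distance of √(1.4² + 2.7²) ≈ 3.0.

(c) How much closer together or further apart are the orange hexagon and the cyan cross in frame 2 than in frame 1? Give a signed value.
-2.5

Distance in frame 1: 9.3. Distance in frame 2: 6.8.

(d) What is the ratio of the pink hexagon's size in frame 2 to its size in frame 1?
1.3×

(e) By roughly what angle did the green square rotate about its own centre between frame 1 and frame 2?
21° counter-clockwise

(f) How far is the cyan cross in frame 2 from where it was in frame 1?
4.6

The cyan cross moved from (10.7, 2.8) to (7.1, 5.6), a distance of √(3.6² + 2.8²) ≈ 4.6.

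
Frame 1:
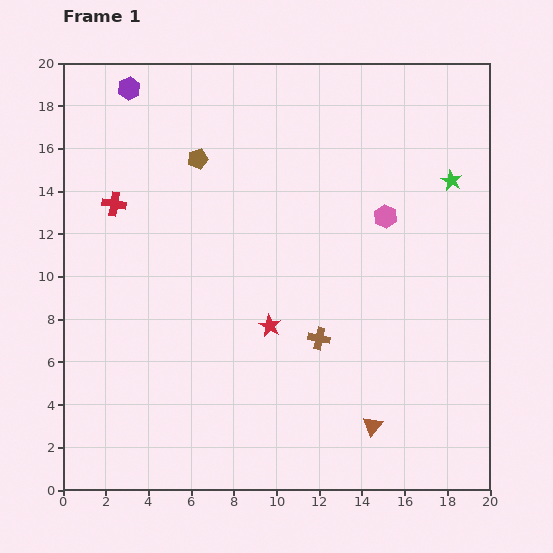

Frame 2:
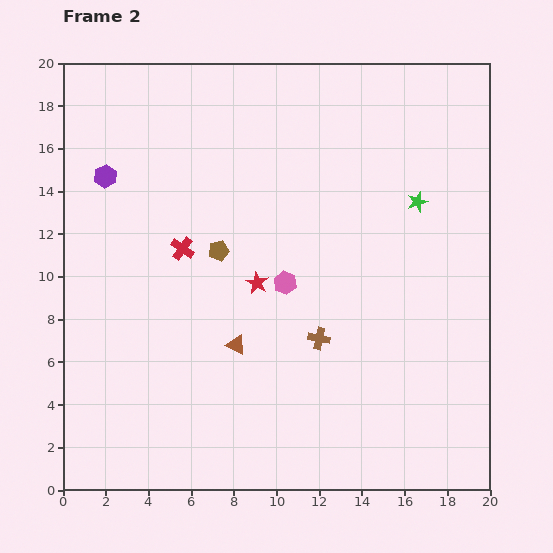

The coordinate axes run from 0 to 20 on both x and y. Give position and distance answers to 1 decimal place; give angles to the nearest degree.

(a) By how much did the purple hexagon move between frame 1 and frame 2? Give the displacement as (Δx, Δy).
(-1.1, -4.1)

The purple hexagon was at (3.1, 18.8) in frame 1 and (2.0, 14.7) in frame 2.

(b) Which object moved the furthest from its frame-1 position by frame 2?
the brown triangle

(moved 7.4; next 5.6)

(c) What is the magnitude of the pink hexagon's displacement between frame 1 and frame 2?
5.6

The pink hexagon moved from (15.1, 12.8) to (10.4, 9.7), a distance of √(4.7² + 3.1²) ≈ 5.6.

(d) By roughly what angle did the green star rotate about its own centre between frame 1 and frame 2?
27° clockwise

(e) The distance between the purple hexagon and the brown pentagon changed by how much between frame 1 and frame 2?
+1.8

Distance in frame 1: 4.6. Distance in frame 2: 6.4.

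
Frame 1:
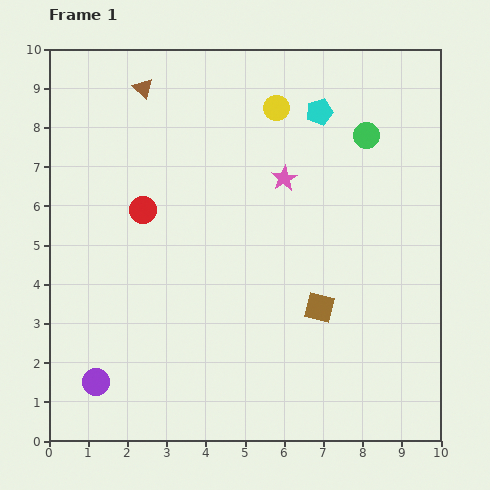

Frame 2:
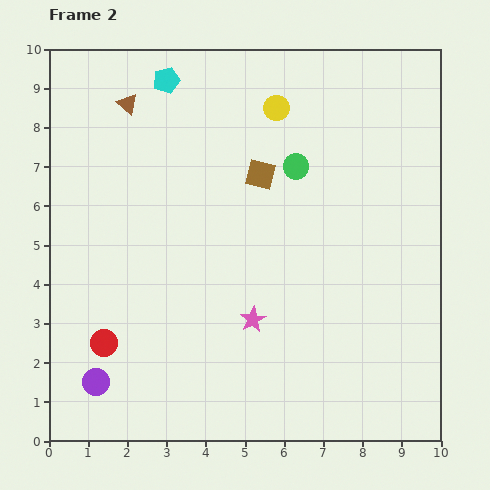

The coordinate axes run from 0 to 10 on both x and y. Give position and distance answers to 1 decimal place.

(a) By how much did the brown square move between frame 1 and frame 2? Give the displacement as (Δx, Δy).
(-1.5, 3.4)

The brown square was at (6.9, 3.4) in frame 1 and (5.4, 6.8) in frame 2.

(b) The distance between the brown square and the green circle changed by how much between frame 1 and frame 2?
-3.7

Distance in frame 1: 4.6. Distance in frame 2: 0.9.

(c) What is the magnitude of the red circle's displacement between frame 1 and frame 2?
3.5

The red circle moved from (2.4, 5.9) to (1.4, 2.5), a distance of √(1.0² + 3.4²) ≈ 3.5.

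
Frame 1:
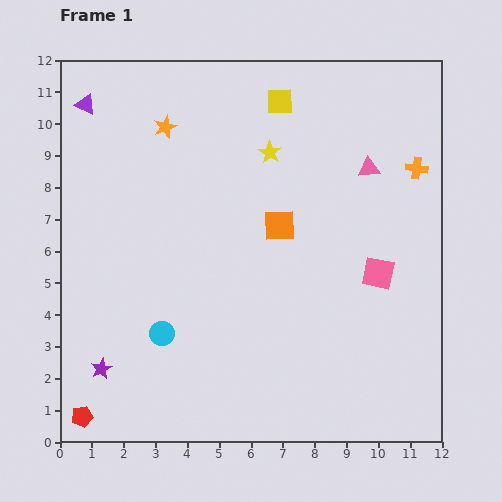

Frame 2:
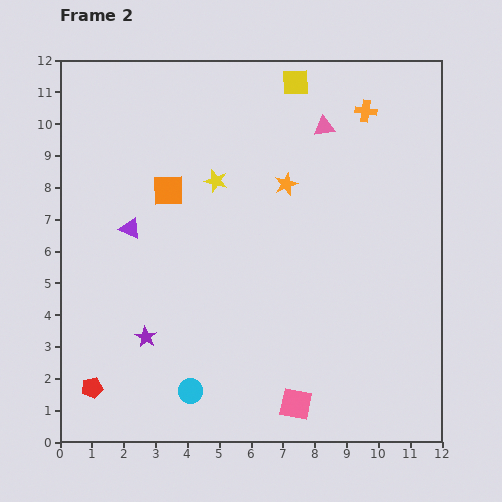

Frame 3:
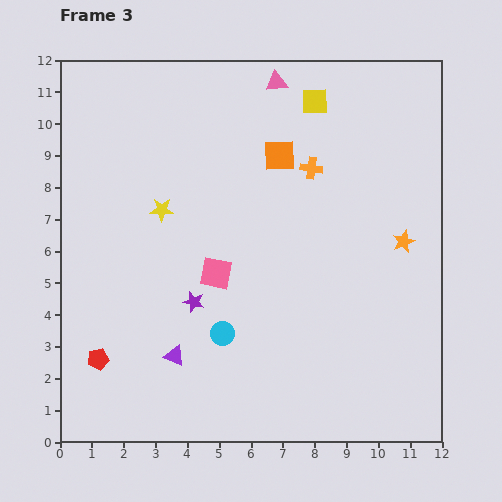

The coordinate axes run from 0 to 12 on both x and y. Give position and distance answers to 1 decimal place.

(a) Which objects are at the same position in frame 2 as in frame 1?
none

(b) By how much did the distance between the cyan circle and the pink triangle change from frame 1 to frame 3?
-0.2

Distance in frame 1: 8.3. Distance in frame 3: 8.1.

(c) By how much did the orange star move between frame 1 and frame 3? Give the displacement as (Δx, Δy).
(7.5, -3.6)

The orange star was at (3.3, 9.9) in frame 1 and (10.8, 6.3) in frame 3.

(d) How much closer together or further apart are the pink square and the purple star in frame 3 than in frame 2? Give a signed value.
-4.0

Distance in frame 2: 5.1. Distance in frame 3: 1.1.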